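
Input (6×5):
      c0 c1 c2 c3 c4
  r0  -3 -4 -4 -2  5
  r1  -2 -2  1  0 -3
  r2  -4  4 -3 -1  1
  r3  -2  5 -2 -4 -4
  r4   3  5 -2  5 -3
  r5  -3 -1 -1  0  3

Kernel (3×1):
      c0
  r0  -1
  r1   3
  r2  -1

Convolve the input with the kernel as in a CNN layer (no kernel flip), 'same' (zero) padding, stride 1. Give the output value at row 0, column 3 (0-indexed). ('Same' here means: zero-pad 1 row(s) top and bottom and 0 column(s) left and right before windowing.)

The receptive field on the zero-padded input at this output position is [0 / -2 / 0]. Elementwise product with the kernel and sum: 0·-1 + -2·3 + 0·-1.

-6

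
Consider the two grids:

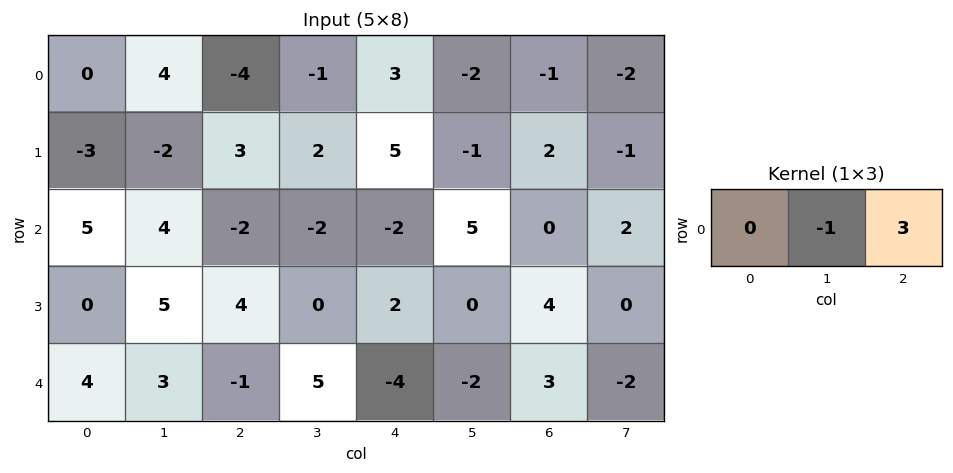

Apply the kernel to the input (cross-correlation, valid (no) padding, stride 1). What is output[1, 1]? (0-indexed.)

The receptive field on the input at this output position is [-2 3 2]. Elementwise product with the kernel and sum: 3·-1 + 2·3.

3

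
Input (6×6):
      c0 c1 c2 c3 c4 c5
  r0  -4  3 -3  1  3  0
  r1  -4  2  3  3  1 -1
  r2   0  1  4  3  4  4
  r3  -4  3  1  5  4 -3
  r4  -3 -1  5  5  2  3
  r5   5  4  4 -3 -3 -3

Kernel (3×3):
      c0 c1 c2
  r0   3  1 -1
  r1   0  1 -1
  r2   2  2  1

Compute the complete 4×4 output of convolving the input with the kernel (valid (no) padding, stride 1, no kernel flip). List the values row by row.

-1 18 9 26
-17 20 26 26
-4 13 34 33
6 18 6 6

Output[0,0]: The receptive field on the input at this output position is [-4 3 -3 / -4 2 3 / 0 1 4]. Elementwise product with the kernel and sum: -4·3 + 3·1 + -3·-1 + 2·1 + 3·-1 + 0·2 + 1·2 + 4·1.
Output[0,1]: The receptive field on the input at this output position is [3 -3 1 / 2 3 3 / 1 4 3]. Elementwise product with the kernel and sum: 3·3 + -3·1 + 1·-1 + 3·1 + 3·-1 + 1·2 + 4·2 + 3·1.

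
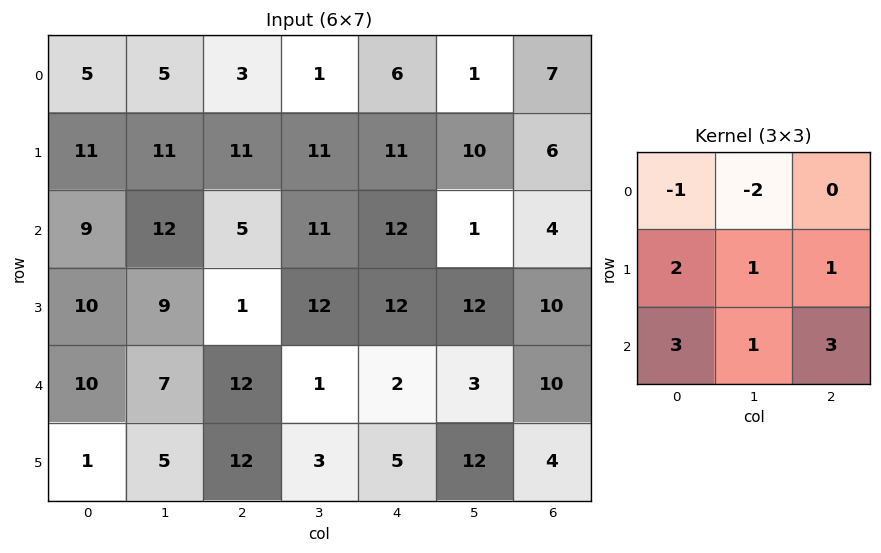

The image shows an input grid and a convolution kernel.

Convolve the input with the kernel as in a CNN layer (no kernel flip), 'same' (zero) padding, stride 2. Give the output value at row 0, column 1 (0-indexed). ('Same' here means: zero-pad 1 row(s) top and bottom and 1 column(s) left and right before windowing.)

The receptive field on the zero-padded input at this output position is [0 0 0 / 5 3 1 / 11 11 11]. Elementwise product with the kernel and sum: 0·-1 + 0·-2 + 5·2 + 3·1 + 1·1 + 11·3 + 11·1 + 11·3.

91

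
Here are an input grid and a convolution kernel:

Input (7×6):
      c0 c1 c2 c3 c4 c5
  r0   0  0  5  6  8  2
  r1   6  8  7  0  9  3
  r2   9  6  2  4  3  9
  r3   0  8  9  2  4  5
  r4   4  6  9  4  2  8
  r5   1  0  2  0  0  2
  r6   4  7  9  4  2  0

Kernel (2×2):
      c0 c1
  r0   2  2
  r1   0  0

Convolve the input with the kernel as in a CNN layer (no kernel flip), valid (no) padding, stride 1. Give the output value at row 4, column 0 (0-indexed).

The receptive field on the input at this output position is [4 6 / 1 0]. Elementwise product with the kernel and sum: 4·2 + 6·2.

20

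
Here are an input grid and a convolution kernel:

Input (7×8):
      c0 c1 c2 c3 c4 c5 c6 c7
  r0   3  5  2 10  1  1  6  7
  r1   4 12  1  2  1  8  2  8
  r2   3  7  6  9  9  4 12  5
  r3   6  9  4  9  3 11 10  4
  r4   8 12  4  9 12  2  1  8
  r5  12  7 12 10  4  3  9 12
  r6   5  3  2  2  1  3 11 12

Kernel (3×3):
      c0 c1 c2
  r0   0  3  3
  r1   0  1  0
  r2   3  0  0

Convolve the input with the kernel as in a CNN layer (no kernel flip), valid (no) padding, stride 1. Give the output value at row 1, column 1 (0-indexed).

42

The receptive field on the input at this output position is [12 1 2 / 7 6 9 / 9 4 9]. Elementwise product with the kernel and sum: 1·3 + 2·3 + 6·1 + 9·3.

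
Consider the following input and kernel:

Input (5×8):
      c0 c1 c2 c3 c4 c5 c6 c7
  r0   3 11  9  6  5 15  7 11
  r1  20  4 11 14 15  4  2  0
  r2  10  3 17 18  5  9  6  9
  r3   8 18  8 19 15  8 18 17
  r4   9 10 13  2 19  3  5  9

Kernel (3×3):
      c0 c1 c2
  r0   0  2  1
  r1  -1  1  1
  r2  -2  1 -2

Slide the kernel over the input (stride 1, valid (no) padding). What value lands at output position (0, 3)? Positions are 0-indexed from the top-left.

-19

The receptive field on the input at this output position is [6 5 15 / 14 15 4 / 18 5 9]. Elementwise product with the kernel and sum: 5·2 + 15·1 + 14·-1 + 15·1 + 4·1 + 18·-2 + 5·1 + 9·-2.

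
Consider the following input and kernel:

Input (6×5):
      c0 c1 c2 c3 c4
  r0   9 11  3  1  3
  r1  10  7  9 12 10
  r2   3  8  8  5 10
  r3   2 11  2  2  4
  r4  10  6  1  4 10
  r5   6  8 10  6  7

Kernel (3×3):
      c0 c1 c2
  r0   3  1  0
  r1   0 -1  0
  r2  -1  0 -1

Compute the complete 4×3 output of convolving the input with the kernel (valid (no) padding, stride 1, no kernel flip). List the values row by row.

Output[0,0]: The receptive field on the input at this output position is [9 11 3 / 10 7 9 / 3 8 8]. Elementwise product with the kernel and sum: 9·3 + 11·1 + 7·-1 + 3·-1 + 8·-1.

20 14 -20
25 9 28
-5 20 16
-5 20 -13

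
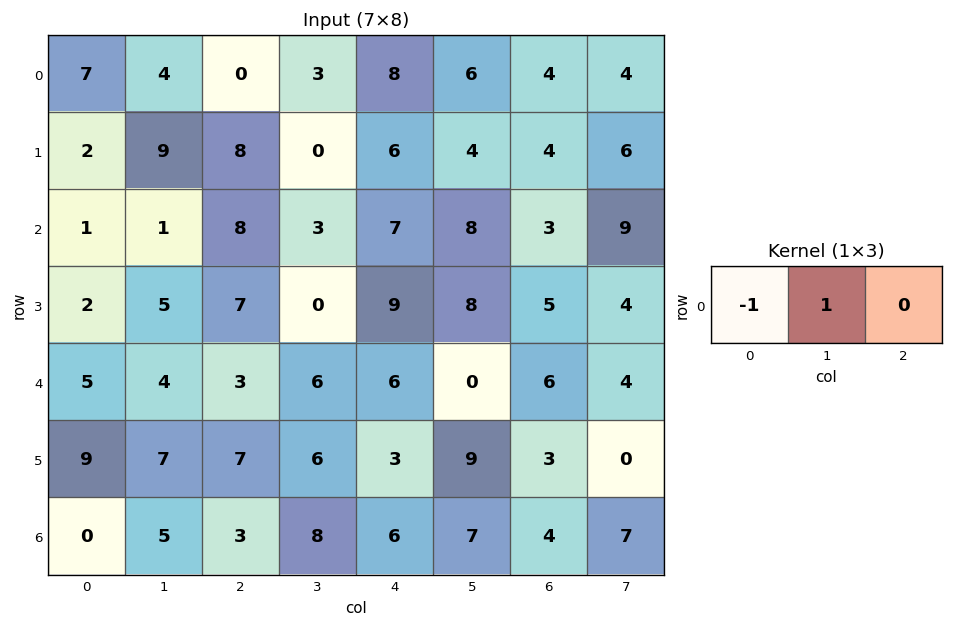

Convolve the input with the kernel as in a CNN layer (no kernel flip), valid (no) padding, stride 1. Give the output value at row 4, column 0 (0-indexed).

-1

The receptive field on the input at this output position is [5 4 3]. Elementwise product with the kernel and sum: 5·-1 + 4·1.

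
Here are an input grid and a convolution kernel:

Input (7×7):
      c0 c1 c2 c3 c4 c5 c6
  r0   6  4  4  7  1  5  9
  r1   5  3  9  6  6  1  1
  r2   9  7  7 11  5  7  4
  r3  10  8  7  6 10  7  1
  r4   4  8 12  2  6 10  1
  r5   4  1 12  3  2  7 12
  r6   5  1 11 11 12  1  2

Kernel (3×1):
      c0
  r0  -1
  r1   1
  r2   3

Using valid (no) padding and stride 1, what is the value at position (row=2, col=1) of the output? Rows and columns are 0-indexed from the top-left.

25

The receptive field on the input at this output position is [7 / 8 / 8]. Elementwise product with the kernel and sum: 7·-1 + 8·1 + 8·3.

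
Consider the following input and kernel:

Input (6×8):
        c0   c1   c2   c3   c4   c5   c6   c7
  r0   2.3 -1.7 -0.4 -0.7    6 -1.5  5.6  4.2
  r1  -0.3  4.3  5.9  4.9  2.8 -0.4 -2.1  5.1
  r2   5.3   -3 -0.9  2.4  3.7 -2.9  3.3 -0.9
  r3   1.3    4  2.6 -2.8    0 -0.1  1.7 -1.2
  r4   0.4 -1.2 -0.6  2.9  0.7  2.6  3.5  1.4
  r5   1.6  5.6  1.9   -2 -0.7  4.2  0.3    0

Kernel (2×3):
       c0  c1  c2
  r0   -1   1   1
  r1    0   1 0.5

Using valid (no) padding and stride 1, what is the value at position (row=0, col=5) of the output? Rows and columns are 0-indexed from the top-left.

11.75

The receptive field on the input at this output position is [-1.5 5.6 4.2 / -0.4 -2.1 5.1]. Elementwise product with the kernel and sum: -1.5·-1 + 5.6·1 + 4.2·1 + -2.1·1 + 5.1·0.5.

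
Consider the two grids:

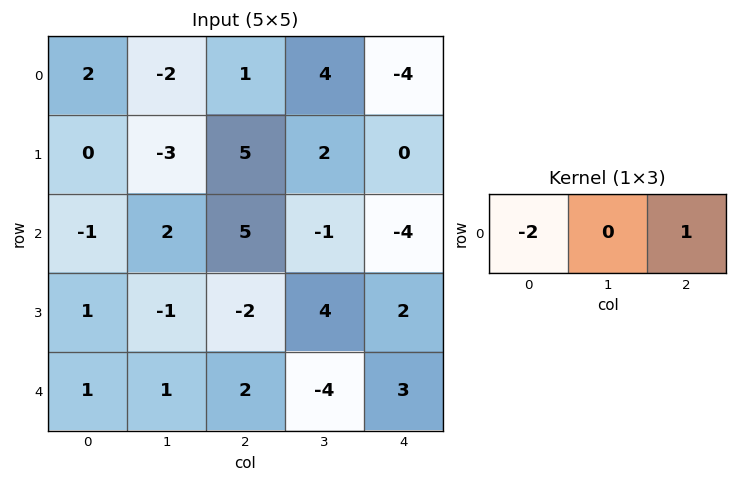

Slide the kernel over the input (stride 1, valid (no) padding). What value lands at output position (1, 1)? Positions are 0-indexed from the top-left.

8

The receptive field on the input at this output position is [-3 5 2]. Elementwise product with the kernel and sum: -3·-2 + 2·1.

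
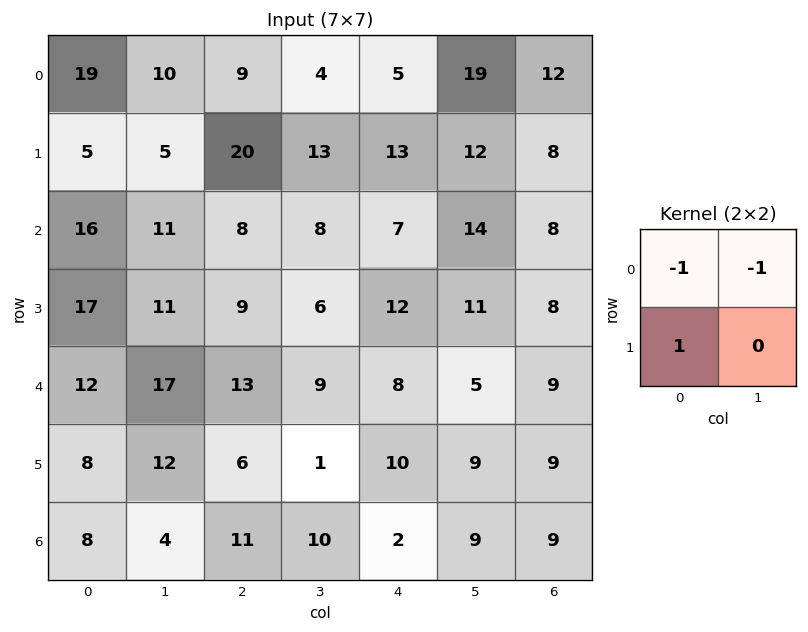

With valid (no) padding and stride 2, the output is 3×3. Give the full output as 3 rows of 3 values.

Output[0,0]: The receptive field on the input at this output position is [19 10 / 5 5]. Elementwise product with the kernel and sum: 19·-1 + 10·-1 + 5·1.
Output[0,1]: The receptive field on the input at this output position is [9 4 / 20 13]. Elementwise product with the kernel and sum: 9·-1 + 4·-1 + 20·1.

-24 7 -11
-10 -7 -9
-21 -16 -3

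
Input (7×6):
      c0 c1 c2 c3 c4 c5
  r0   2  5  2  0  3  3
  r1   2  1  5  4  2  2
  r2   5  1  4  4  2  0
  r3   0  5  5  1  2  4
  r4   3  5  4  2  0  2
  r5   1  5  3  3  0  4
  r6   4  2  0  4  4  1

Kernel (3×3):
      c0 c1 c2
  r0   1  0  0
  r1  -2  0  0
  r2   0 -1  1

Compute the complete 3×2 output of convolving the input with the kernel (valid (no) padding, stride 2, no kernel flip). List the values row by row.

Output[0,0]: The receptive field on the input at this output position is [2 5 2 / 2 1 5 / 5 1 4]. Elementwise product with the kernel and sum: 2·1 + 2·-2 + 1·-1 + 4·1.
Output[0,1]: The receptive field on the input at this output position is [2 0 3 / 5 4 2 / 4 4 2]. Elementwise product with the kernel and sum: 2·1 + 5·-2 + 4·-1 + 2·1.

1 -10
4 -8
-1 -2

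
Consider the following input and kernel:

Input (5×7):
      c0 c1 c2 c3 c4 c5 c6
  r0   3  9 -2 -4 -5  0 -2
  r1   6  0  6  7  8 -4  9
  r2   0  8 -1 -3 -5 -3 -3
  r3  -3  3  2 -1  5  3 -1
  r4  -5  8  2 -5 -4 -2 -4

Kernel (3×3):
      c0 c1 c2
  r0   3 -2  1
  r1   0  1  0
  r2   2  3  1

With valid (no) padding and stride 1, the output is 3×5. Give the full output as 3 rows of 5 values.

Output[0,0]: The receptive field on the input at this output position is [3 9 -2 / 6 0 6 / 0 8 -1]. Elementwise product with the kernel and sum: 3·3 + 9·-2 + -2·1 + 0·1 + 0·2 + 8·3 + -1·1.

12 43 -12 -18 -43
37 5 15 12 56
2 42 -18 -21 -27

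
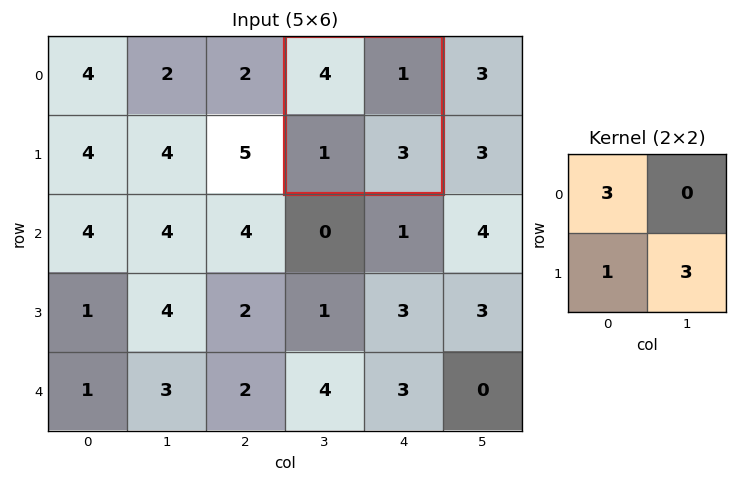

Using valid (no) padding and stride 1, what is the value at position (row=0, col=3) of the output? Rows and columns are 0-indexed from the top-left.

22

The receptive field on the input at this output position is [4 1 / 1 3]. Elementwise product with the kernel and sum: 4·3 + 1·1 + 3·3.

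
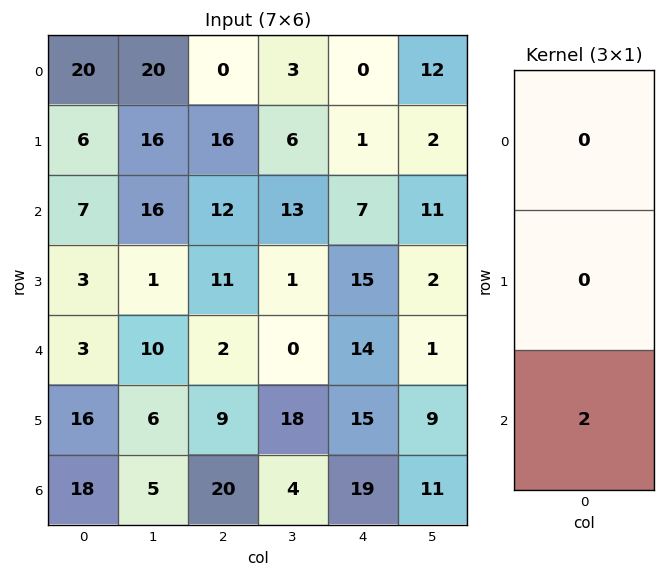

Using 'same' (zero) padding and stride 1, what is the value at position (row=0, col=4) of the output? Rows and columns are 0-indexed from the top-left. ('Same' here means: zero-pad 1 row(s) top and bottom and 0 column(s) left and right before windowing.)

The receptive field on the zero-padded input at this output position is [0 / 0 / 1]. Elementwise product with the kernel and sum: 1·2.

2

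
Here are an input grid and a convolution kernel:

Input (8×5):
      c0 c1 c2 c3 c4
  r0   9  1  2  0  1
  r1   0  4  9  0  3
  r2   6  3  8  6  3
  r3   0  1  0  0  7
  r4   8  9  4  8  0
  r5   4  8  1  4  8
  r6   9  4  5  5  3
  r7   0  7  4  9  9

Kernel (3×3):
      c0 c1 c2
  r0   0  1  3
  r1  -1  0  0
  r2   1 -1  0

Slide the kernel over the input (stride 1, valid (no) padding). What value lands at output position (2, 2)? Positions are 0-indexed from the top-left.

The receptive field on the input at this output position is [8 6 3 / 0 0 7 / 4 8 0]. Elementwise product with the kernel and sum: 6·1 + 3·3 + 0·-1 + 4·1 + 8·-1.

11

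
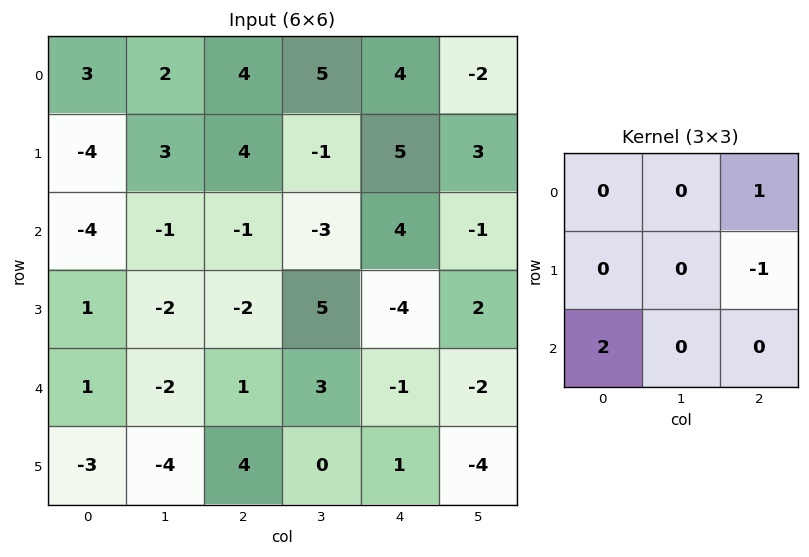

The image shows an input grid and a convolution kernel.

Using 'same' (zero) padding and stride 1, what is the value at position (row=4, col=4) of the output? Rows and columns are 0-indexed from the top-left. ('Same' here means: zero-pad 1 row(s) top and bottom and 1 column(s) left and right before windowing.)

The receptive field on the zero-padded input at this output position is [5 -4 2 / 3 -1 -2 / 0 1 -4]. Elementwise product with the kernel and sum: 2·1 + -2·-1 + 0·2.

4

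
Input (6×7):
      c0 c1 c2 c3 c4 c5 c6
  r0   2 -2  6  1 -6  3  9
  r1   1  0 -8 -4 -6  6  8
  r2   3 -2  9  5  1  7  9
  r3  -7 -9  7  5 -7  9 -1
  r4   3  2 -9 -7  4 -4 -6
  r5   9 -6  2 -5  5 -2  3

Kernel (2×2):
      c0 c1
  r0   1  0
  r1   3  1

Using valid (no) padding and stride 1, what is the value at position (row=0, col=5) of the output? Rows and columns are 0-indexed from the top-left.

29

The receptive field on the input at this output position is [3 9 / 6 8]. Elementwise product with the kernel and sum: 3·1 + 6·3 + 8·1.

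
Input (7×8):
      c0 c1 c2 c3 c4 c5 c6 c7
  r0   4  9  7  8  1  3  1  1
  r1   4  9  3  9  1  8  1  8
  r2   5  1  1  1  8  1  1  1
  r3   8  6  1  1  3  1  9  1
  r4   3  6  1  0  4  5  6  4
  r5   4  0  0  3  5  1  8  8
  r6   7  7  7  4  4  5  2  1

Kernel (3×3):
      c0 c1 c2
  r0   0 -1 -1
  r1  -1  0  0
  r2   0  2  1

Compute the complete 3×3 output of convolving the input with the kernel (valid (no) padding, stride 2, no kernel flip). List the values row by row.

Output[0,0]: The receptive field on the input at this output position is [4 9 7 / 4 9 3 / 5 1 1]. Elementwise product with the kernel and sum: 9·-1 + 7·-1 + 4·-1 + 1·2 + 1·1.
Output[0,1]: The receptive field on the input at this output position is [7 8 1 / 3 9 1 / 1 1 8]. Elementwise product with the kernel and sum: 8·-1 + 1·-1 + 3·-1 + 1·2 + 8·1.

-17 -2 -2
3 -6 11
10 8 -4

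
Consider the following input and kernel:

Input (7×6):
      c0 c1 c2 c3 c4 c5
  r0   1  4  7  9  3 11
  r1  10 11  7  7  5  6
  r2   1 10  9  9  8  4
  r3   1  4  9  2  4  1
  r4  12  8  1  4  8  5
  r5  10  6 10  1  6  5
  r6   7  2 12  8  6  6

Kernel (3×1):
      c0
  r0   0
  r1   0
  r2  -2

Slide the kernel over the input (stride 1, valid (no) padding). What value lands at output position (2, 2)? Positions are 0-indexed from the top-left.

-2

The receptive field on the input at this output position is [9 / 9 / 1]. Elementwise product with the kernel and sum: 1·-2.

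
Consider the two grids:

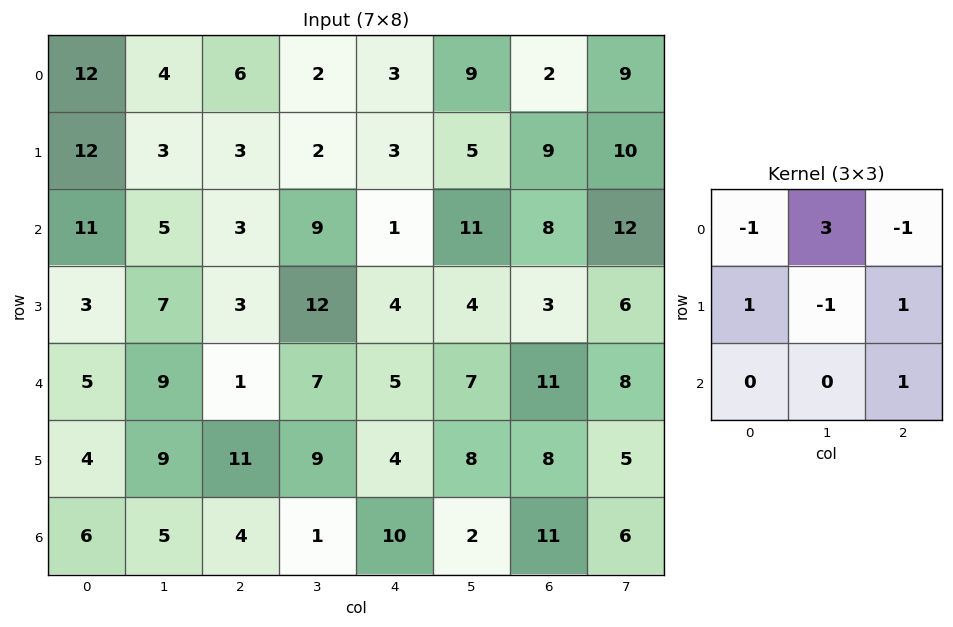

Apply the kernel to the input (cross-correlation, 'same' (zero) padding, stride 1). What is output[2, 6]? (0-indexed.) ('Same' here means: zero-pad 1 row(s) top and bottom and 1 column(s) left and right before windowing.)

33

The receptive field on the zero-padded input at this output position is [5 9 10 / 11 8 12 / 4 3 6]. Elementwise product with the kernel and sum: 5·-1 + 9·3 + 10·-1 + 11·1 + 8·-1 + 12·1 + 6·1.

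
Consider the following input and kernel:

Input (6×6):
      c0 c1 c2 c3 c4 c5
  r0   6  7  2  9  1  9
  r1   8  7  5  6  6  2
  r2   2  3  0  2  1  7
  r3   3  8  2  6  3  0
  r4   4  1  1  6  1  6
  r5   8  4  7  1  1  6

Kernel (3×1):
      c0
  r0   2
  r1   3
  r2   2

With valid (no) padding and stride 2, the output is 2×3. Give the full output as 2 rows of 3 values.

40 19 22
21 8 13

Output[0,0]: The receptive field on the input at this output position is [6 / 8 / 2]. Elementwise product with the kernel and sum: 6·2 + 8·3 + 2·2.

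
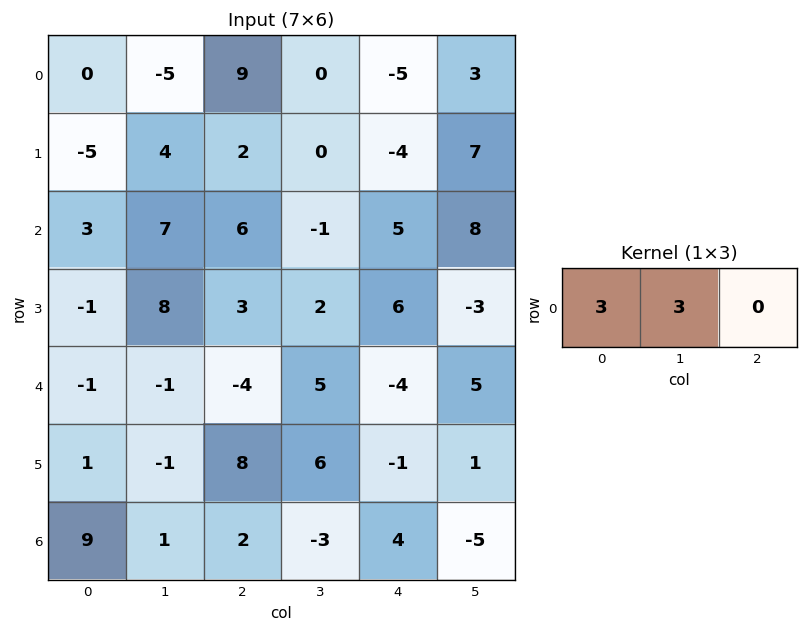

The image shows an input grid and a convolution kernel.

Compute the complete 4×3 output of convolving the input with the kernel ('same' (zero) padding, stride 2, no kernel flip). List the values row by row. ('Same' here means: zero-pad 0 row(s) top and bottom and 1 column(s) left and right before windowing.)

0 12 -15
9 39 12
-3 -15 3
27 9 3

Output[0,0]: The receptive field on the zero-padded input at this output position is [0 0 -5]. Elementwise product with the kernel and sum: 0·3 + 0·3.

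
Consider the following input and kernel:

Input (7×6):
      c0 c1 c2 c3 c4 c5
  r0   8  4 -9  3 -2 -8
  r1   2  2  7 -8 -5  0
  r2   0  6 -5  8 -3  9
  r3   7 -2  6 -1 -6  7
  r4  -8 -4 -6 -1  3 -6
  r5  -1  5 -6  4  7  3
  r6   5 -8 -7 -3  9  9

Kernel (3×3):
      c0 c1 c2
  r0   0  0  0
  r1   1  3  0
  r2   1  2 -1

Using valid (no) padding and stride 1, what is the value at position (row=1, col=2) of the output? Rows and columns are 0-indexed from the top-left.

29

The receptive field on the input at this output position is [7 -8 -5 / -5 8 -3 / 6 -1 -6]. Elementwise product with the kernel and sum: -5·1 + 8·3 + 6·1 + -1·2 + -6·-1.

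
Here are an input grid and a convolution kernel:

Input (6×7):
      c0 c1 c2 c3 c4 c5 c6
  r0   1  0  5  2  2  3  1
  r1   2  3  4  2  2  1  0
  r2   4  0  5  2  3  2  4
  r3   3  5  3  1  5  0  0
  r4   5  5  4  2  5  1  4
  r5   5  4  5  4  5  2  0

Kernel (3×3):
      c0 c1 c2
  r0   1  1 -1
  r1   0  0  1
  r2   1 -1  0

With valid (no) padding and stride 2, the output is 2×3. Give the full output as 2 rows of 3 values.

4 10 5
2 11 5

Output[0,0]: The receptive field on the input at this output position is [1 0 5 / 2 3 4 / 4 0 5]. Elementwise product with the kernel and sum: 1·1 + 0·1 + 5·-1 + 4·1 + 4·1 + 0·-1.
Output[0,1]: The receptive field on the input at this output position is [5 2 2 / 4 2 2 / 5 2 3]. Elementwise product with the kernel and sum: 5·1 + 2·1 + 2·-1 + 2·1 + 5·1 + 2·-1.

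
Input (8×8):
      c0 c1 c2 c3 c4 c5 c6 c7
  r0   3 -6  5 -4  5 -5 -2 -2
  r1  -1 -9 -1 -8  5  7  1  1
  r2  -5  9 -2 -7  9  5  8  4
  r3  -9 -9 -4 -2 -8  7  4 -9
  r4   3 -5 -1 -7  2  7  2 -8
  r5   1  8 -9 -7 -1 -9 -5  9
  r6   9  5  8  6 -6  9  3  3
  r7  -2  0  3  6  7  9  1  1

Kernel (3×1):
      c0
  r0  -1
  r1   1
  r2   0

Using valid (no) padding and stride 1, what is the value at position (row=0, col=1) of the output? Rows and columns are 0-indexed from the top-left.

The receptive field on the input at this output position is [-6 / -9 / 9]. Elementwise product with the kernel and sum: -6·-1 + -9·1.

-3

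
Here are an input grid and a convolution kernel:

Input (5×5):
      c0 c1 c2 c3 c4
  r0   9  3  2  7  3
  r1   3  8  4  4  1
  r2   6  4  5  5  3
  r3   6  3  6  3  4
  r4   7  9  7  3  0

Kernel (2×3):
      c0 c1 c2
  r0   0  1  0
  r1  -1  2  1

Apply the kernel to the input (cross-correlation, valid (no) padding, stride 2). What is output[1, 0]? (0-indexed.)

10

The receptive field on the input at this output position is [6 4 5 / 6 3 6]. Elementwise product with the kernel and sum: 4·1 + 6·-1 + 3·2 + 6·1.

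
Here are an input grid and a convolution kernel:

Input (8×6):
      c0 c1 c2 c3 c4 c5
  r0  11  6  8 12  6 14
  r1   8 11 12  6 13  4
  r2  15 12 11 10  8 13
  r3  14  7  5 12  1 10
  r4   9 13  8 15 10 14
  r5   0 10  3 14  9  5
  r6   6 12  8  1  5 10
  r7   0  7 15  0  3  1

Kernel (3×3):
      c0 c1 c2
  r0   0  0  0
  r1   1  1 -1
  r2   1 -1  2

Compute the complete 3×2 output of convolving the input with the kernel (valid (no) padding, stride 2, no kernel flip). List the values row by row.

32 22
28 29
17 25

Output[0,0]: The receptive field on the input at this output position is [11 6 8 / 8 11 12 / 15 12 11]. Elementwise product with the kernel and sum: 8·1 + 11·1 + 12·-1 + 15·1 + 12·-1 + 11·2.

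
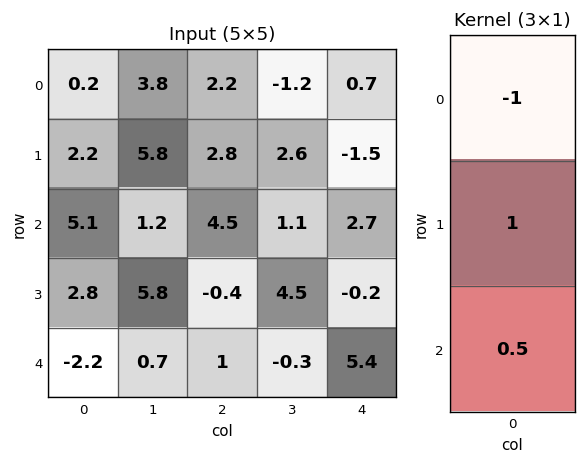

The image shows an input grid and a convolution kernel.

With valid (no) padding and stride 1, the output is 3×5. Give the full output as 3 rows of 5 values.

Output[0,0]: The receptive field on the input at this output position is [0.2 / 2.2 / 5.1]. Elementwise product with the kernel and sum: 0.2·-1 + 2.2·1 + 5.1·0.5.

4.55 2.6 2.85 4.35 -0.85
4.3 -1.7 1.5 0.75 4.1
-3.4 4.95 -4.4 3.25 -0.2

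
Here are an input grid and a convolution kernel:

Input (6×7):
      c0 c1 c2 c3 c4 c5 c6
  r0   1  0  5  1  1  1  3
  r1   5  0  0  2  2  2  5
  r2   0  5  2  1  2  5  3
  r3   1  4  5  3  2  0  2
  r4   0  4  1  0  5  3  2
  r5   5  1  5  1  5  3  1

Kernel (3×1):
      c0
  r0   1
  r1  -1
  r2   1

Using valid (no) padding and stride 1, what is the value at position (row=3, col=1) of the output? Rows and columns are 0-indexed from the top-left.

The receptive field on the input at this output position is [4 / 4 / 1]. Elementwise product with the kernel and sum: 4·1 + 4·-1 + 1·1.

1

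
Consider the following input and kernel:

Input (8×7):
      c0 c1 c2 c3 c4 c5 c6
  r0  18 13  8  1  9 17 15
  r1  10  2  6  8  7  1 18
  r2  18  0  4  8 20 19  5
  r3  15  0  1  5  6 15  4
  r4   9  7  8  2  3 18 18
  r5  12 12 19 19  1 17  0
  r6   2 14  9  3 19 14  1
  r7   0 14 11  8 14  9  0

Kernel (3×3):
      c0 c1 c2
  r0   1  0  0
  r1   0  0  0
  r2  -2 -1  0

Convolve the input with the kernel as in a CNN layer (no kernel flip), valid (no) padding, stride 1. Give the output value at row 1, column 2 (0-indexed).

The receptive field on the input at this output position is [6 8 7 / 4 8 20 / 1 5 6]. Elementwise product with the kernel and sum: 6·1 + 1·-2 + 5·-1.

-1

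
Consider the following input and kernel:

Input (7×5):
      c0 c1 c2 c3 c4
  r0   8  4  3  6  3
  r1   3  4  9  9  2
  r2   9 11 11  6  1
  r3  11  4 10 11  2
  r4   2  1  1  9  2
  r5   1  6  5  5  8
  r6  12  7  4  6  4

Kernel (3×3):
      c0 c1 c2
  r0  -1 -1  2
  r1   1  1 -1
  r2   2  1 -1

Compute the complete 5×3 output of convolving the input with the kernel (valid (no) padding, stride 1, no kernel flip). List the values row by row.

Output[0,0]: The receptive field on the input at this output position is [8 4 3 / 3 4 9 / 9 11 11]. Elementwise product with the kernel and sum: 8·-1 + 4·-1 + 3·2 + 3·1 + 4·1 + 9·-1 + 9·2 + 11·1 + 11·-1.
Output[0,1]: The receptive field on the input at this output position is [4 3 6 / 4 9 9 / 11 11 6]. Elementwise product with the kernel and sum: 4·-1 + 3·-1 + 6·2 + 4·1 + 9·1 + 9·-1 + 11·2 + 11·1 + 6·-1.

10 36 40
36 28 31
11 -13 13
10 13 -2
28 34 6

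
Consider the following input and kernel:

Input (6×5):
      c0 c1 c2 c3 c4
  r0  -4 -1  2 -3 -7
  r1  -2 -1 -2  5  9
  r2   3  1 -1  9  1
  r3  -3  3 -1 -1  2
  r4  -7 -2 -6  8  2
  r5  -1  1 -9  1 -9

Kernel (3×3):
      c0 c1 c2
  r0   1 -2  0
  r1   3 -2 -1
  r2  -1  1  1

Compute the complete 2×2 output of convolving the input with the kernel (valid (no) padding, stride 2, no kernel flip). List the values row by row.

Output[0,0]: The receptive field on the input at this output position is [-4 -1 2 / -2 -1 -2 / 3 1 -1]. Elementwise product with the kernel and sum: -4·1 + -1·-2 + -2·3 + -1·-2 + -2·-1 + 3·-1 + 1·1 + -1·1.

-7 -6
-14 -6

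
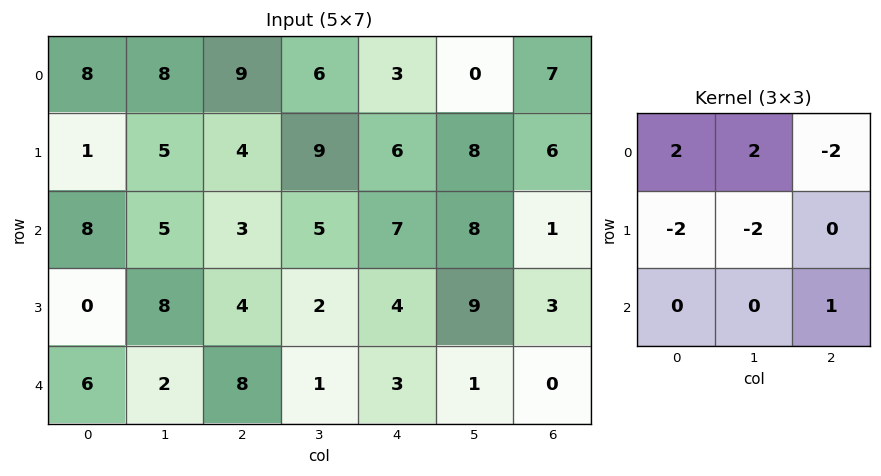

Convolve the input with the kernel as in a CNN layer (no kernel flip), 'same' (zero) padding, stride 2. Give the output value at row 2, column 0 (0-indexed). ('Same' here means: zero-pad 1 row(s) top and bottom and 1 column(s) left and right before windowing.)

The receptive field on the zero-padded input at this output position is [0 0 8 / 0 6 2 / 0 0 0]. Elementwise product with the kernel and sum: 0·2 + 0·2 + 8·-2 + 0·-2 + 6·-2 + 0·1.

-28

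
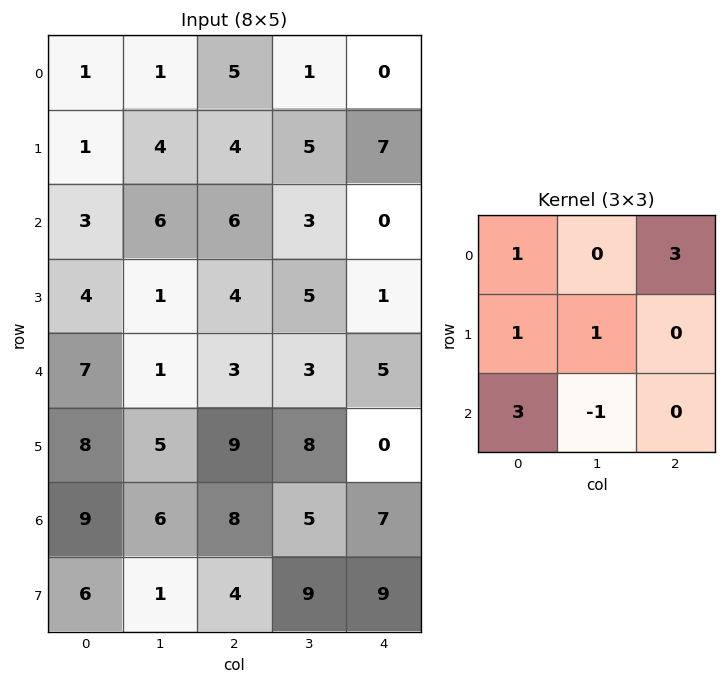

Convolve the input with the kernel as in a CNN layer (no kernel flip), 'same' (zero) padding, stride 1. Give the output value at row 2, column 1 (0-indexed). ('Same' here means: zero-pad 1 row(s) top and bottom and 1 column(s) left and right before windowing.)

The receptive field on the zero-padded input at this output position is [1 4 4 / 3 6 6 / 4 1 4]. Elementwise product with the kernel and sum: 1·1 + 4·3 + 3·1 + 6·1 + 4·3 + 1·-1.

33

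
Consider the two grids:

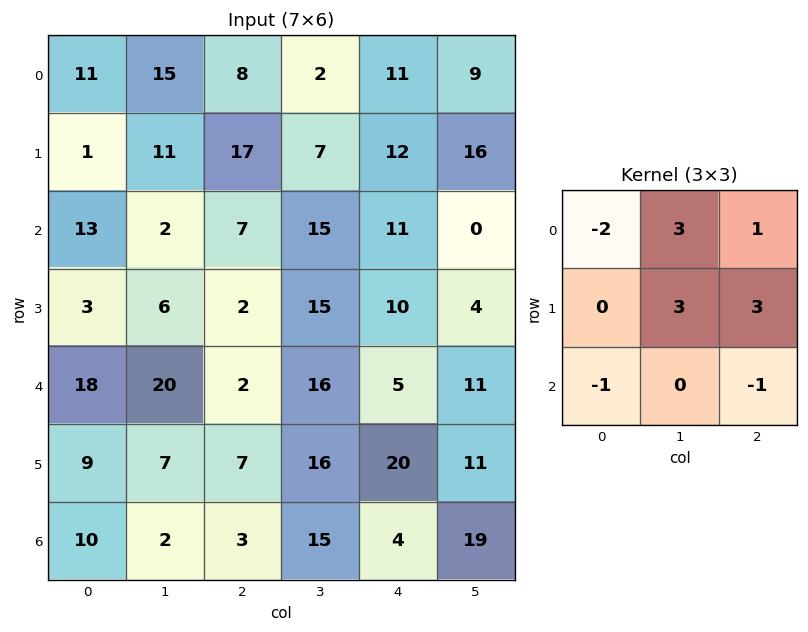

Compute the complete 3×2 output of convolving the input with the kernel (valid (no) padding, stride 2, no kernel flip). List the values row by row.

Output[0,0]: The receptive field on the input at this output position is [11 15 8 / 1 11 17 / 13 2 7]. Elementwise product with the kernel and sum: 11·-2 + 15·3 + 8·1 + 11·3 + 17·3 + 13·-1 + 7·-1.

95 40
-9 110
55 150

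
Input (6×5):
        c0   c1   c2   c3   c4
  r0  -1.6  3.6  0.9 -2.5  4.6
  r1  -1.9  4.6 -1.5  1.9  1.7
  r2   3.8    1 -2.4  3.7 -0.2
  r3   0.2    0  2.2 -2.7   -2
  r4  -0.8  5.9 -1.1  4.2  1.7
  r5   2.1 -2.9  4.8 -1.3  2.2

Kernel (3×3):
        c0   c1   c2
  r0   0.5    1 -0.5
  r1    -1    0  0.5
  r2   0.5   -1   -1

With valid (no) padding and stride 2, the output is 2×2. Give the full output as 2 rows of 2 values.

Output[0,0]: The receptive field on the input at this output position is [-1.6 3.6 0.9 / -1.9 4.6 -1.5 / 3.8 1 -2.4]. Elementwise product with the kernel and sum: -1.6·0.5 + 3.6·1 + 0.9·-0.5 + -1.9·-1 + -1.5·0.5 + 3.8·0.5 + 1·-1 + -2.4·-1.
Output[0,1]: The receptive field on the input at this output position is [0.9 -2.5 4.6 / -1.5 1.9 1.7 / -2.4 3.7 -0.2]. Elementwise product with the kernel and sum: 0.9·0.5 + -2.5·1 + 4.6·-0.5 + -1.5·-1 + 1.7·0.5 + -2.4·0.5 + 3.7·-1 + -0.2·-1.

6.8 -6.7
-0.2 -7.05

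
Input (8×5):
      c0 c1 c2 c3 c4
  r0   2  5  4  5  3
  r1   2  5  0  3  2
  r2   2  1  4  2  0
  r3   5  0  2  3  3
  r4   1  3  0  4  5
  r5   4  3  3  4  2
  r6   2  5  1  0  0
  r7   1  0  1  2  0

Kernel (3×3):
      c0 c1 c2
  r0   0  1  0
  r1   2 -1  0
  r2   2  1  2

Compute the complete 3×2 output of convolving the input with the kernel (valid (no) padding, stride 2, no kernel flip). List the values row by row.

Output[0,0]: The receptive field on the input at this output position is [2 5 4 / 2 5 0 / 2 1 4]. Elementwise product with the kernel and sum: 5·1 + 2·2 + 5·-1 + 2·2 + 1·1 + 4·2.
Output[0,1]: The receptive field on the input at this output position is [4 5 3 / 0 3 2 / 4 2 0]. Elementwise product with the kernel and sum: 5·1 + 0·2 + 3·-1 + 4·2 + 2·1 + 0·2.

17 12
16 17
19 8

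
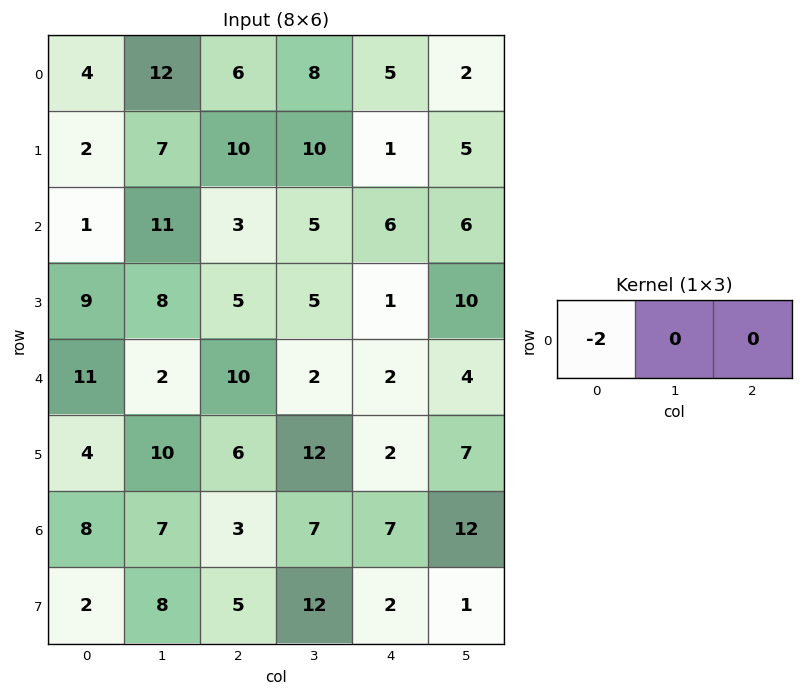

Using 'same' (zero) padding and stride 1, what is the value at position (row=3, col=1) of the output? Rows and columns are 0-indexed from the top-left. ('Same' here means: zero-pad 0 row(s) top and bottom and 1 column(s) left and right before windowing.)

-18

The receptive field on the zero-padded input at this output position is [9 8 5]. Elementwise product with the kernel and sum: 9·-2.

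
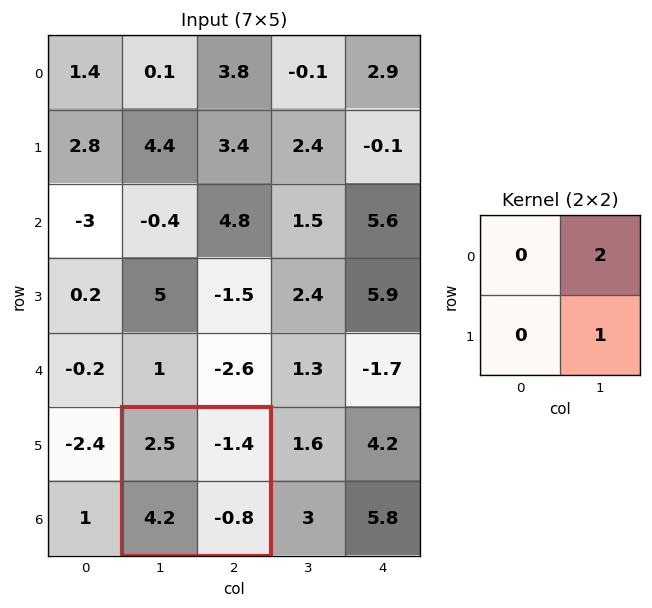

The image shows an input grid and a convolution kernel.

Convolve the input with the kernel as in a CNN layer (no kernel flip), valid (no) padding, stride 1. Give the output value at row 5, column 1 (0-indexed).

-3.6

The receptive field on the input at this output position is [2.5 -1.4 / 4.2 -0.8]. Elementwise product with the kernel and sum: -1.4·2 + -0.8·1.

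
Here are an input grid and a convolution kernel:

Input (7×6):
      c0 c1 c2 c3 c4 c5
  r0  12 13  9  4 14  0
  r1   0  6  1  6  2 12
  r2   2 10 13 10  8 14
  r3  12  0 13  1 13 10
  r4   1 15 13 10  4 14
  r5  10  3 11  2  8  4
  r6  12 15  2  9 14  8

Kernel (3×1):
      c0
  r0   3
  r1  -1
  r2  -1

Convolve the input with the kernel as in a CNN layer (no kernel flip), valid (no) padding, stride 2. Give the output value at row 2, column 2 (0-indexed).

The receptive field on the input at this output position is [4 / 8 / 14]. Elementwise product with the kernel and sum: 4·3 + 8·-1 + 14·-1.

-10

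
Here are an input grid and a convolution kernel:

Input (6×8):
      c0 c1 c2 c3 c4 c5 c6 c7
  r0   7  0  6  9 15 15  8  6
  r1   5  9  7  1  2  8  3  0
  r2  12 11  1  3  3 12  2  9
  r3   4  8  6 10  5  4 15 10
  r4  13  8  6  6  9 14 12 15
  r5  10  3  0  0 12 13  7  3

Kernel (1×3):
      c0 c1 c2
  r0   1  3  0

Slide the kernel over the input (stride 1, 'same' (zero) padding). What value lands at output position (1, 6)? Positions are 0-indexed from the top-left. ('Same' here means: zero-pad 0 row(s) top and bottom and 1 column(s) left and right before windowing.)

The receptive field on the zero-padded input at this output position is [8 3 0]. Elementwise product with the kernel and sum: 8·1 + 3·3.

17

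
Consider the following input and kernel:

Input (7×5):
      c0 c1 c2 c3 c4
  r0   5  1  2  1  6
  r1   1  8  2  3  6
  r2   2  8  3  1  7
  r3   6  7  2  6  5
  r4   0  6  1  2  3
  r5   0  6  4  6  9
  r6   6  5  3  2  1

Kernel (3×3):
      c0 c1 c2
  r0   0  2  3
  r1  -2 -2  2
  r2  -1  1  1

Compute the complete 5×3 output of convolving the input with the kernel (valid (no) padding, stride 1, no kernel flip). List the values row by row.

Output[0,0]: The receptive field on the input at this output position is [5 1 2 / 1 8 2 / 2 8 3]. Elementwise product with the kernel and sum: 1·2 + 2·3 + 1·-2 + 8·-2 + 2·2 + 2·-1 + 8·1 + 3·1.

3 -11 27
11 -6 39
10 0 21
20 16 38
13 0 11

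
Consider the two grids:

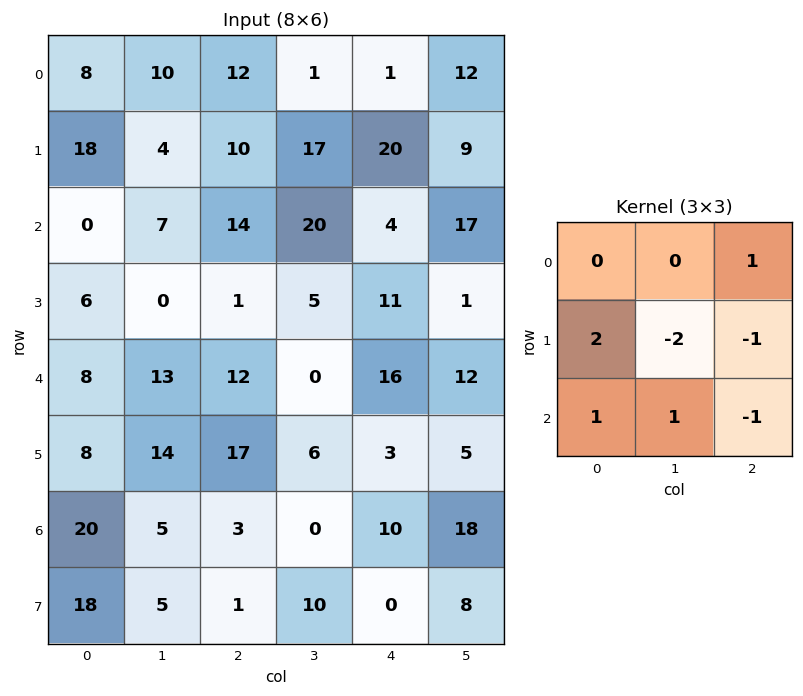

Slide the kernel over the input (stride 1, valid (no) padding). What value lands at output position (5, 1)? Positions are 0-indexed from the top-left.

6

The receptive field on the input at this output position is [14 17 6 / 5 3 0 / 5 1 10]. Elementwise product with the kernel and sum: 6·1 + 5·2 + 3·-2 + 0·-1 + 5·1 + 1·1 + 10·-1.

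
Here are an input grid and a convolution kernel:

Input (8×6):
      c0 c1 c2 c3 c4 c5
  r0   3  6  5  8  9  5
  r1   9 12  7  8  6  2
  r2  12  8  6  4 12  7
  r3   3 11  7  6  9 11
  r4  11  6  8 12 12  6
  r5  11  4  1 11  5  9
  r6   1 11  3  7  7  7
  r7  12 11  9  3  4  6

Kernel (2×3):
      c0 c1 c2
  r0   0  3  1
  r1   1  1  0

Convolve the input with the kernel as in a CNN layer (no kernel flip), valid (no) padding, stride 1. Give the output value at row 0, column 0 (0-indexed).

The receptive field on the input at this output position is [3 6 5 / 9 12 7]. Elementwise product with the kernel and sum: 6·3 + 5·1 + 9·1 + 12·1.

44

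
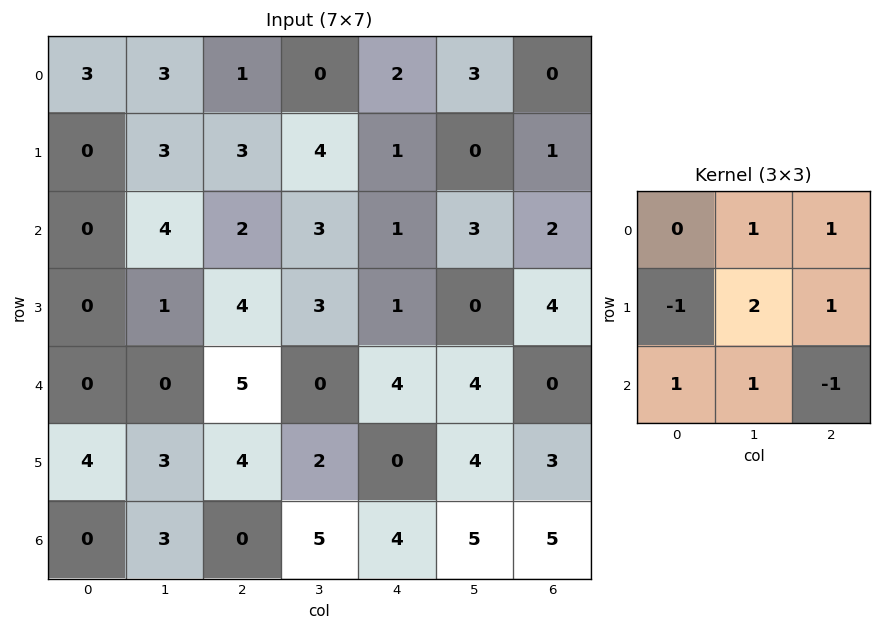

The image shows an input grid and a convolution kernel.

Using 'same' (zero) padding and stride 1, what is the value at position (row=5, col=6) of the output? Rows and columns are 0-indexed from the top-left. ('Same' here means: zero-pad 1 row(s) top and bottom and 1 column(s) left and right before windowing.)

The receptive field on the zero-padded input at this output position is [4 0 0 / 4 3 0 / 5 5 0]. Elementwise product with the kernel and sum: 0·1 + 0·1 + 4·-1 + 3·2 + 0·1 + 5·1 + 5·1 + 0·-1.

12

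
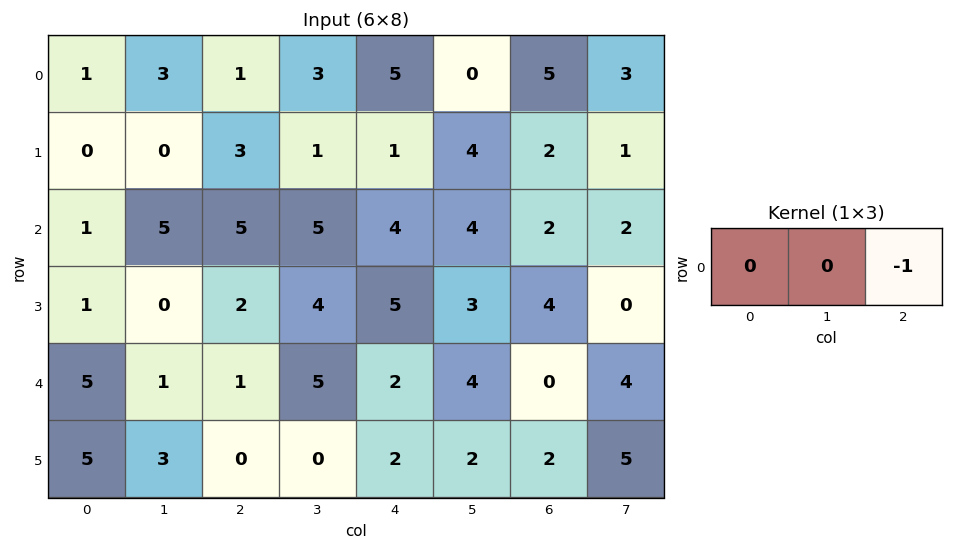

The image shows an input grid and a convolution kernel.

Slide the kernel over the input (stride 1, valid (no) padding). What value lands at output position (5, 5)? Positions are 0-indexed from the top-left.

-5

The receptive field on the input at this output position is [2 2 5]. Elementwise product with the kernel and sum: 5·-1.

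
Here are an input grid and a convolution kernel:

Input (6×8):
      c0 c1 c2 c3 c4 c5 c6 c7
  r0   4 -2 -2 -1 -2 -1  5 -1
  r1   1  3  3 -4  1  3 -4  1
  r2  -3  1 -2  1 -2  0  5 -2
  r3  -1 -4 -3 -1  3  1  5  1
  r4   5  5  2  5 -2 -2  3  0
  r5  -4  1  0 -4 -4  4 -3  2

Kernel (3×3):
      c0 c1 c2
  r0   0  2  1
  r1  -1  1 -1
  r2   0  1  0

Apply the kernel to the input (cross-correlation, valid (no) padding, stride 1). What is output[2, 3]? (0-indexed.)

The receptive field on the input at this output position is [1 -2 0 / -1 3 1 / 5 -2 -2]. Elementwise product with the kernel and sum: -2·2 + 0·1 + -1·-1 + 3·1 + 1·-1 + -2·1.

-3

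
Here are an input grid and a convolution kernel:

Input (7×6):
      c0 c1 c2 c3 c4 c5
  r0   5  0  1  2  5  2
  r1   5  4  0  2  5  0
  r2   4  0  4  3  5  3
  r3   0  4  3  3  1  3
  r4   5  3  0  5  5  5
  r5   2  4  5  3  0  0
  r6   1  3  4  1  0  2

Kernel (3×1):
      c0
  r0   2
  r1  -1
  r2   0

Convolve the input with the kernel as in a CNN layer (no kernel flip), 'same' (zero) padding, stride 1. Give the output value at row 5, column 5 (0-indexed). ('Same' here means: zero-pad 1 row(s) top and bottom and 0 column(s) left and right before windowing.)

The receptive field on the zero-padded input at this output position is [5 / 0 / 2]. Elementwise product with the kernel and sum: 5·2 + 0·-1.

10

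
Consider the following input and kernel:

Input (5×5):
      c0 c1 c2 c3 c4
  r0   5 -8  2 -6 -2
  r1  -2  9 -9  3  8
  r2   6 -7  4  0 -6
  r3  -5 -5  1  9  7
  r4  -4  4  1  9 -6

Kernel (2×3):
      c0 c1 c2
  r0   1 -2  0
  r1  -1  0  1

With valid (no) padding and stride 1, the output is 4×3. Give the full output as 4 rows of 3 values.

Output[0,0]: The receptive field on the input at this output position is [5 -8 2 / -2 9 -9]. Elementwise product with the kernel and sum: 5·1 + -8·-2 + -2·-1 + -9·1.
Output[0,1]: The receptive field on the input at this output position is [-8 2 -6 / 9 -9 3]. Elementwise product with the kernel and sum: -8·1 + 2·-2 + 9·-1 + 3·1.

14 -18 31
-22 34 -25
26 -1 10
10 -2 -24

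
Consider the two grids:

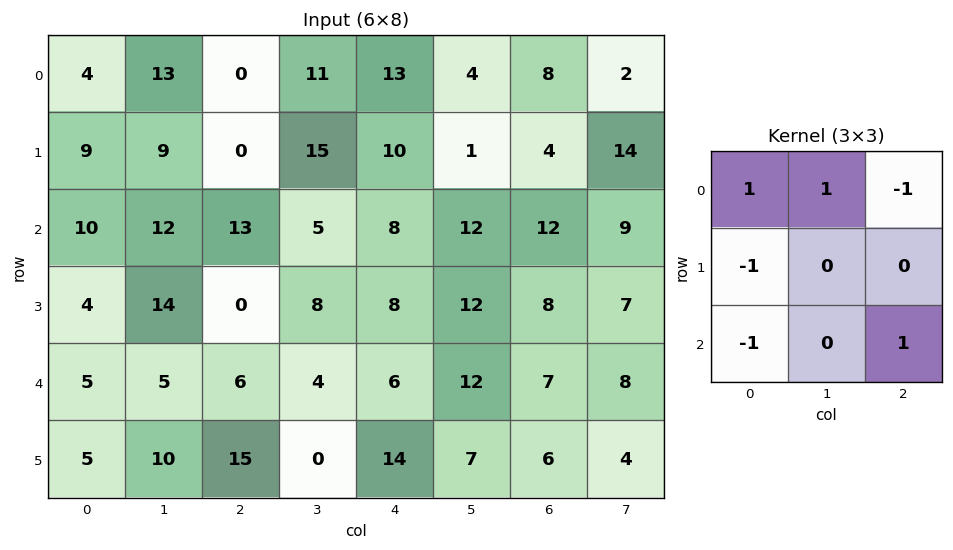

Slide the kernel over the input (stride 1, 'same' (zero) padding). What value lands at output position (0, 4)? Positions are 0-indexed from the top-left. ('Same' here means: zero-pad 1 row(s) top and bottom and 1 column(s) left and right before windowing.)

The receptive field on the zero-padded input at this output position is [0 0 0 / 11 13 4 / 15 10 1]. Elementwise product with the kernel and sum: 0·1 + 0·1 + 0·-1 + 11·-1 + 15·-1 + 1·1.

-25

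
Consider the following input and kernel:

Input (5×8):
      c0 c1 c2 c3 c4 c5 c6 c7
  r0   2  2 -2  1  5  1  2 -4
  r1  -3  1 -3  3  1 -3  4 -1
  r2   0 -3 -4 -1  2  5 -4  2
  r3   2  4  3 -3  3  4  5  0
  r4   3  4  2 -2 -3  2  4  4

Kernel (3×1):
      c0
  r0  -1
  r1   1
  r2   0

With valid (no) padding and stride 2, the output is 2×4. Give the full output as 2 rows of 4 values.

-5 -1 -4 2
2 7 1 9

Output[0,0]: The receptive field on the input at this output position is [2 / -3 / 0]. Elementwise product with the kernel and sum: 2·-1 + -3·1.
Output[0,1]: The receptive field on the input at this output position is [-2 / -3 / -4]. Elementwise product with the kernel and sum: -2·-1 + -3·1.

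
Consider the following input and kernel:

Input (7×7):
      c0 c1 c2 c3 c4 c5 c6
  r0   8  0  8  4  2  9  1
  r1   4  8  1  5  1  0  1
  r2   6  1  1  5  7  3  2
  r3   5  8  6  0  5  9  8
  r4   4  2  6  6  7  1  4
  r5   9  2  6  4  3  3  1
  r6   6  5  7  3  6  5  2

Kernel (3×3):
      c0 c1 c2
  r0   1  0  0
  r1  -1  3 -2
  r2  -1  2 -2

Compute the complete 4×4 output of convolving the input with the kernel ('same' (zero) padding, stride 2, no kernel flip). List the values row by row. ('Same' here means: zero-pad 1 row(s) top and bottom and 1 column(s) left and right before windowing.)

Output[0,0]: The receptive field on the zero-padded input at this output position is [0 0 0 / 0 8 0 / 0 4 8]. Elementwise product with the kernel and sum: 0·1 + 0·-1 + 8·3 + 0·-2 + 0·-1 + 4·2 + 8·-2.
Output[0,1]: The receptive field on the zero-padded input at this output position is [0 0 0 / 0 8 4 / 8 1 5]. Elementwise product with the kernel and sum: 0·1 + 0·-1 + 8·3 + 4·-2 + 8·-1 + 1·2 + 5·-2.

16 0 -19 -4
10 4 7 10
22 14 9 19
8 12 9 4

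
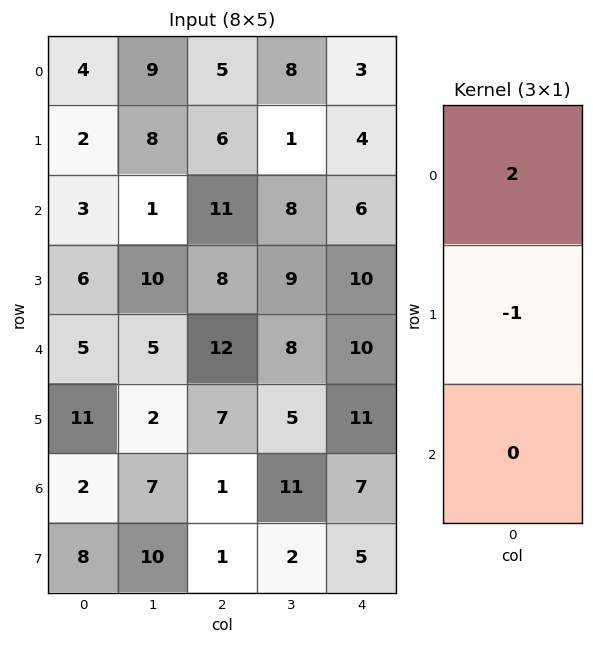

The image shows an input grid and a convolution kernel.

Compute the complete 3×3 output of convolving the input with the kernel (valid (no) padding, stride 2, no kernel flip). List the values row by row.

Output[0,0]: The receptive field on the input at this output position is [4 / 2 / 3]. Elementwise product with the kernel and sum: 4·2 + 2·-1.
Output[0,1]: The receptive field on the input at this output position is [5 / 6 / 11]. Elementwise product with the kernel and sum: 5·2 + 6·-1.

6 4 2
0 14 2
-1 17 9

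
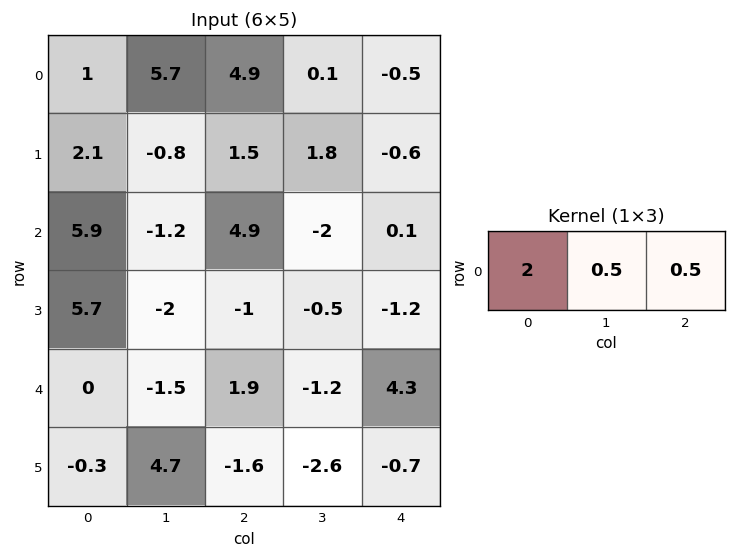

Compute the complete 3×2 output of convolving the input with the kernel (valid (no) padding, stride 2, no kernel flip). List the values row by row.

7.3 9.6
13.65 8.85
0.2 5.35

Output[0,0]: The receptive field on the input at this output position is [1 5.7 4.9]. Elementwise product with the kernel and sum: 1·2 + 5.7·0.5 + 4.9·0.5.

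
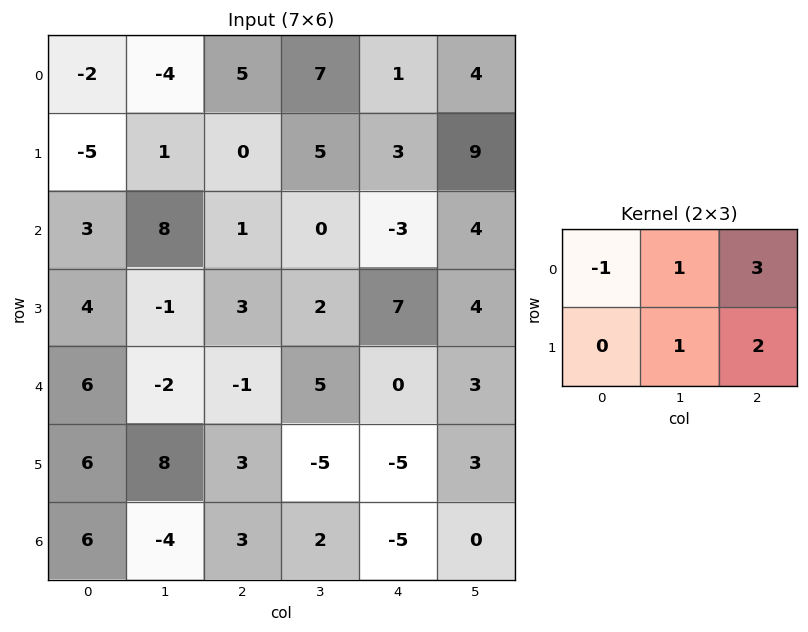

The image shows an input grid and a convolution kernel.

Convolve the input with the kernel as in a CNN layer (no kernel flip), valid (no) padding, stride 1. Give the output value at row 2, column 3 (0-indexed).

24

The receptive field on the input at this output position is [0 -3 4 / 2 7 4]. Elementwise product with the kernel and sum: 0·-1 + -3·1 + 4·3 + 7·1 + 4·2.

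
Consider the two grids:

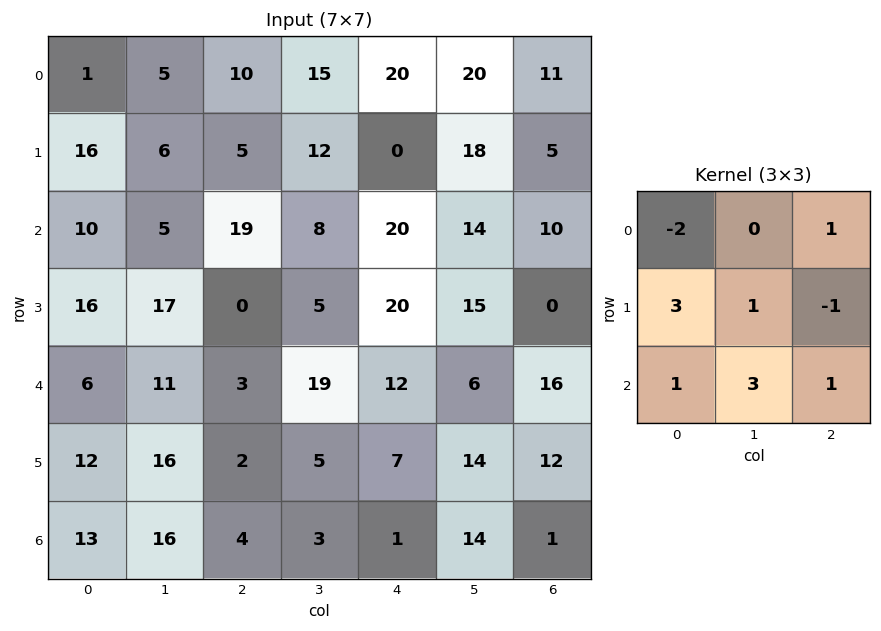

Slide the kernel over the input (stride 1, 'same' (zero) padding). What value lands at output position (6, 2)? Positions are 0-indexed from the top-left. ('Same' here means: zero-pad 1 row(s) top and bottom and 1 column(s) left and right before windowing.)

22

The receptive field on the zero-padded input at this output position is [16 2 5 / 16 4 3 / 0 0 0]. Elementwise product with the kernel and sum: 16·-2 + 5·1 + 16·3 + 4·1 + 3·-1 + 0·1 + 0·3 + 0·1.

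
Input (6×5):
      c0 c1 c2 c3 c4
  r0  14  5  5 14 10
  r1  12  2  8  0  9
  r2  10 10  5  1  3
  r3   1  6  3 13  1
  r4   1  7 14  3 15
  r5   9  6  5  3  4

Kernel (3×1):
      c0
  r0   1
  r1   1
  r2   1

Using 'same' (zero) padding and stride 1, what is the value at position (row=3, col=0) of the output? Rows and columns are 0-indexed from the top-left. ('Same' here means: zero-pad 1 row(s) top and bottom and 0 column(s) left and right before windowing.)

12

The receptive field on the zero-padded input at this output position is [10 / 1 / 1]. Elementwise product with the kernel and sum: 10·1 + 1·1 + 1·1.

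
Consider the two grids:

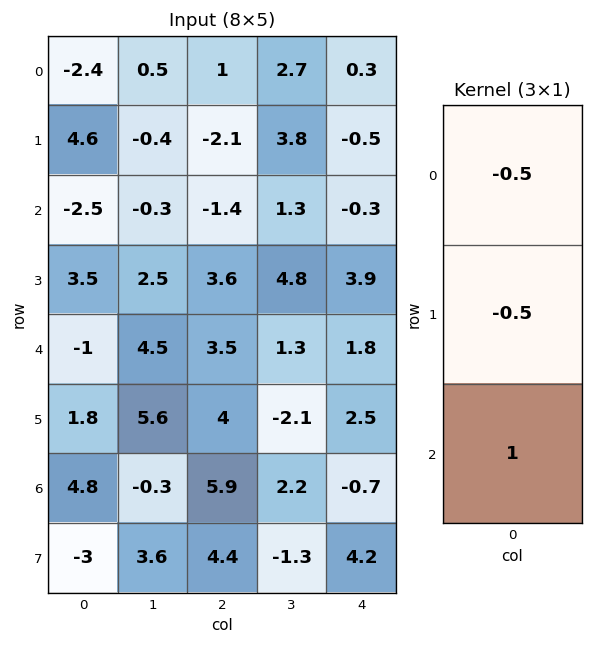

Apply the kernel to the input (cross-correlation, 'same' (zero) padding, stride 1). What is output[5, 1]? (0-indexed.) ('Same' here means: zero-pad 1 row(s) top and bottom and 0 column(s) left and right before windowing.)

The receptive field on the zero-padded input at this output position is [4.5 / 5.6 / -0.3]. Elementwise product with the kernel and sum: 4.5·-0.5 + 5.6·-0.5 + -0.3·1.

-5.35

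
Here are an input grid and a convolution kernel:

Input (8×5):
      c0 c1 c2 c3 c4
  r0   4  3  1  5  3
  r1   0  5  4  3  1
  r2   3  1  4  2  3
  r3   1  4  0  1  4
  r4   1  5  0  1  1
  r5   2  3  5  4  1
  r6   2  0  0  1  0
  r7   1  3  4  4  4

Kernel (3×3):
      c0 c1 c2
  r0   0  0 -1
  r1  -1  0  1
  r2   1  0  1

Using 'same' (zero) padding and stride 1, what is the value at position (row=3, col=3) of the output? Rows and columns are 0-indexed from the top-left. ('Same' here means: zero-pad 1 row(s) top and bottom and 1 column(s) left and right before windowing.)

The receptive field on the zero-padded input at this output position is [4 2 3 / 0 1 4 / 0 1 1]. Elementwise product with the kernel and sum: 3·-1 + 0·-1 + 4·1 + 0·1 + 1·1.

2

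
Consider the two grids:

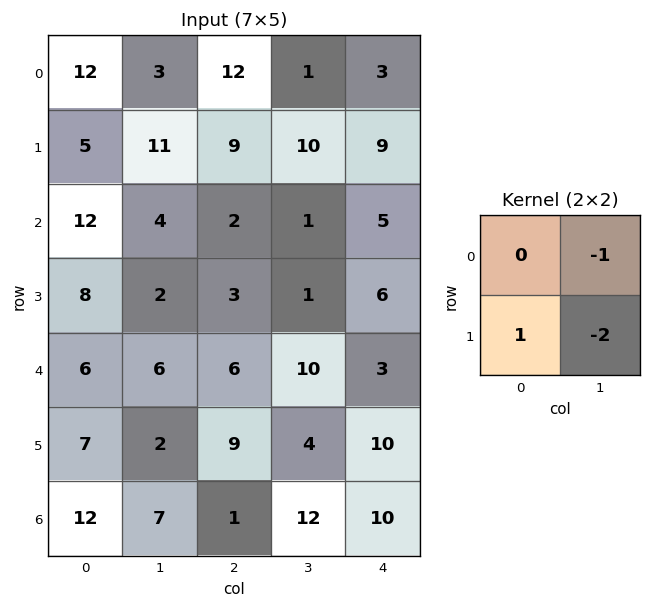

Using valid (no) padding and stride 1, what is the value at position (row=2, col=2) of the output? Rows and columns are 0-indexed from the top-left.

The receptive field on the input at this output position is [2 1 / 3 1]. Elementwise product with the kernel and sum: 1·-1 + 3·1 + 1·-2.

0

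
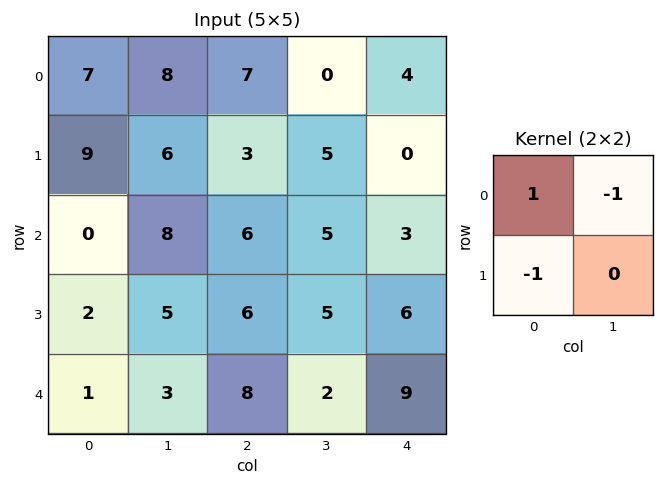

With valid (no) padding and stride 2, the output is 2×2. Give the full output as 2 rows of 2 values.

Output[0,0]: The receptive field on the input at this output position is [7 8 / 9 6]. Elementwise product with the kernel and sum: 7·1 + 8·-1 + 9·-1.

-10 4
-10 -5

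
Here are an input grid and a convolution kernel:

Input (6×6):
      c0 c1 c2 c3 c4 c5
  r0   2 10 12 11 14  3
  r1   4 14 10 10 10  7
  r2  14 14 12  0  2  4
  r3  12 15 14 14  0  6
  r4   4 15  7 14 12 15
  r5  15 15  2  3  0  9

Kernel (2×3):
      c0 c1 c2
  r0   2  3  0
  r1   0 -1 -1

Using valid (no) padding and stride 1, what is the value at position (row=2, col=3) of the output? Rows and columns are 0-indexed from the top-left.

The receptive field on the input at this output position is [0 2 4 / 14 0 6]. Elementwise product with the kernel and sum: 0·2 + 2·3 + 0·-1 + 6·-1.

0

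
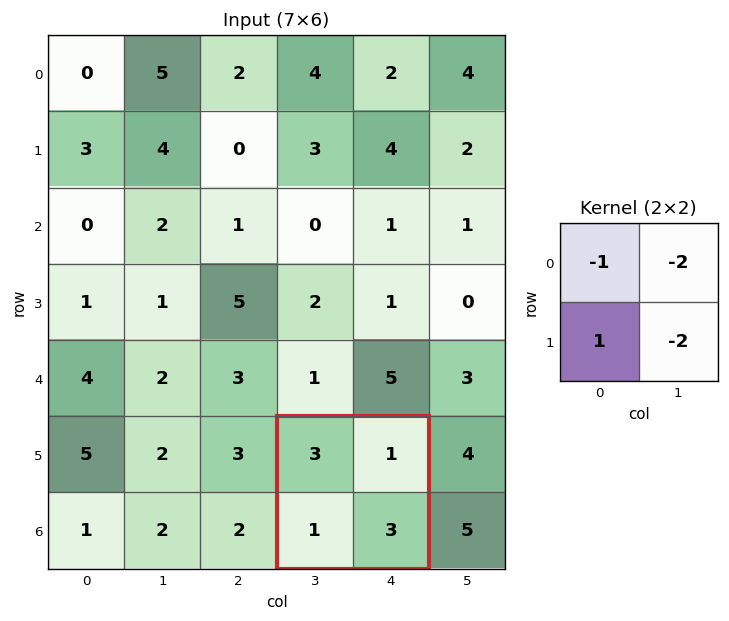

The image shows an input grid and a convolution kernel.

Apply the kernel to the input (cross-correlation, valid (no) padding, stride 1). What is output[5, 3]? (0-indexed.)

-10

The receptive field on the input at this output position is [3 1 / 1 3]. Elementwise product with the kernel and sum: 3·-1 + 1·-2 + 1·1 + 3·-2.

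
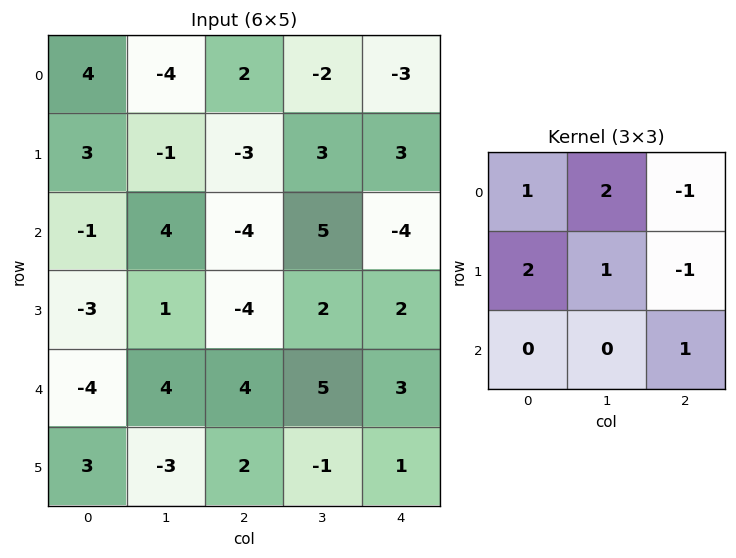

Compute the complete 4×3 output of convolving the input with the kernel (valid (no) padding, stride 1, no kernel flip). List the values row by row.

-2 -1 -9
6 -9 3
14 -8 5
-3 -3 9

Output[0,0]: The receptive field on the input at this output position is [4 -4 2 / 3 -1 -3 / -1 4 -4]. Elementwise product with the kernel and sum: 4·1 + -4·2 + 2·-1 + 3·2 + -1·1 + -3·-1 + -4·1.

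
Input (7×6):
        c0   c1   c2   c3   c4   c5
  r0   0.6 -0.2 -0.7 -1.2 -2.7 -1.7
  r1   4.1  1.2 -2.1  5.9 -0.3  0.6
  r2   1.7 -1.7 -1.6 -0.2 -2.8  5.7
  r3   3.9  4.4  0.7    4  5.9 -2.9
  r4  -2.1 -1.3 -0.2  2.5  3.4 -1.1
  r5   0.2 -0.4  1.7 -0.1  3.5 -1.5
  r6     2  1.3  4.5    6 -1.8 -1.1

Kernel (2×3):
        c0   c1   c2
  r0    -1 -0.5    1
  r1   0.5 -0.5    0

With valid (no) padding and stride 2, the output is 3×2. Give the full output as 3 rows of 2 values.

0.25 -5.4
-2.7 -2.75
2.85 3.25

Output[0,0]: The receptive field on the input at this output position is [0.6 -0.2 -0.7 / 4.1 1.2 -2.1]. Elementwise product with the kernel and sum: 0.6·-1 + -0.2·-0.5 + -0.7·1 + 4.1·0.5 + 1.2·-0.5.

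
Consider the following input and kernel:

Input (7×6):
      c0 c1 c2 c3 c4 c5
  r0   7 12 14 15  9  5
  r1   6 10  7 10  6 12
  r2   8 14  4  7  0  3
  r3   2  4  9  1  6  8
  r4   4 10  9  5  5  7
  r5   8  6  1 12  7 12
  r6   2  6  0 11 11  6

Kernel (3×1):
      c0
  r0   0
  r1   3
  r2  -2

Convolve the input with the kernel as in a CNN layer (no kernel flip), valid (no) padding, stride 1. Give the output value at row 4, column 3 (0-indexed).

The receptive field on the input at this output position is [5 / 12 / 11]. Elementwise product with the kernel and sum: 12·3 + 11·-2.

14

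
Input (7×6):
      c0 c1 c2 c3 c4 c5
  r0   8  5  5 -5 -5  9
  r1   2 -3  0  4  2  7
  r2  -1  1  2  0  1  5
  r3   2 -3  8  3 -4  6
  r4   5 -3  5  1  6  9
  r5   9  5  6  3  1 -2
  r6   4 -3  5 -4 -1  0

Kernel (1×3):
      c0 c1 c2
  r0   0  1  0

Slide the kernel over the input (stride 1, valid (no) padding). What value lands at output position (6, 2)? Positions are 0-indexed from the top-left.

The receptive field on the input at this output position is [5 -4 -1]. Elementwise product with the kernel and sum: -4·1.

-4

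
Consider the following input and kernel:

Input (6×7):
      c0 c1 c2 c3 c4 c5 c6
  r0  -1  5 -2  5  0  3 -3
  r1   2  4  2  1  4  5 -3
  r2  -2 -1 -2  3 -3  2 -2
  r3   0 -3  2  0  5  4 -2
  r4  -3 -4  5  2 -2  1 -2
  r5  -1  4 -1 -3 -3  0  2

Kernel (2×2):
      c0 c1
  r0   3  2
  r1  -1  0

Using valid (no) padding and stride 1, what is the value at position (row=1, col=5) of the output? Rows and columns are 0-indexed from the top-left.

The receptive field on the input at this output position is [5 -3 / 2 -2]. Elementwise product with the kernel and sum: 5·3 + -3·2 + 2·-1.

7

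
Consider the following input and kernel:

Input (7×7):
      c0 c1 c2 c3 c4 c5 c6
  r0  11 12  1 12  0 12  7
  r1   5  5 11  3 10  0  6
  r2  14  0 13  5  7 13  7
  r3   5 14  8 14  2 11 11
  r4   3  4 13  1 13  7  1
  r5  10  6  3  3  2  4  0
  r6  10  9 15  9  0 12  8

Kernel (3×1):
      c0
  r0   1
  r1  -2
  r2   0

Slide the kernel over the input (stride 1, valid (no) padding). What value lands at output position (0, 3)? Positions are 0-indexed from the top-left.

The receptive field on the input at this output position is [12 / 3 / 5]. Elementwise product with the kernel and sum: 12·1 + 3·-2.

6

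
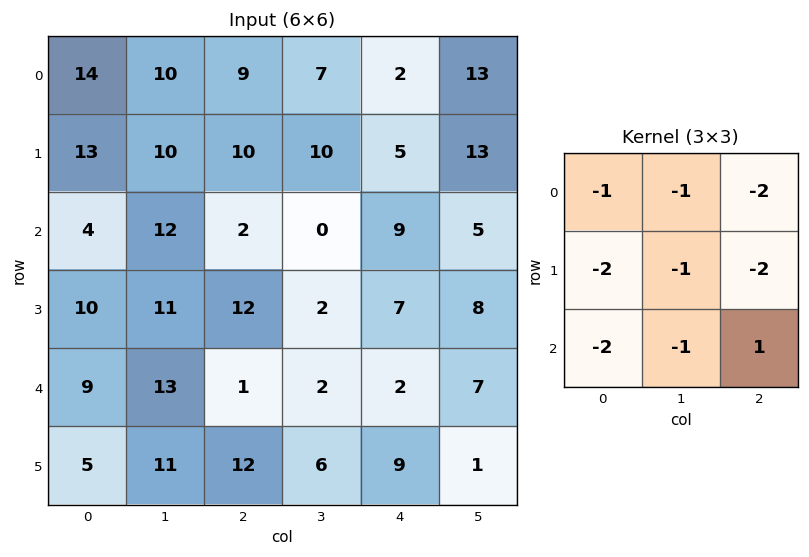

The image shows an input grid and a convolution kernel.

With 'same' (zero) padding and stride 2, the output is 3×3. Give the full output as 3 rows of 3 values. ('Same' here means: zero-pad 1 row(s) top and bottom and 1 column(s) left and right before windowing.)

-37 -63 -54
-60 -98 -63
-61 -86 -65

Output[0,0]: The receptive field on the zero-padded input at this output position is [0 0 0 / 0 14 10 / 0 13 10]. Elementwise product with the kernel and sum: 0·-1 + 0·-1 + 0·-2 + 0·-2 + 14·-1 + 10·-2 + 0·-2 + 13·-1 + 10·1.
Output[0,1]: The receptive field on the zero-padded input at this output position is [0 0 0 / 10 9 7 / 10 10 10]. Elementwise product with the kernel and sum: 0·-1 + 0·-1 + 0·-2 + 10·-2 + 9·-1 + 7·-2 + 10·-2 + 10·-1 + 10·1.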